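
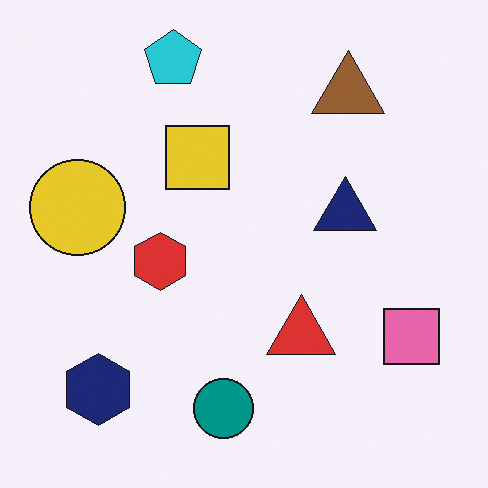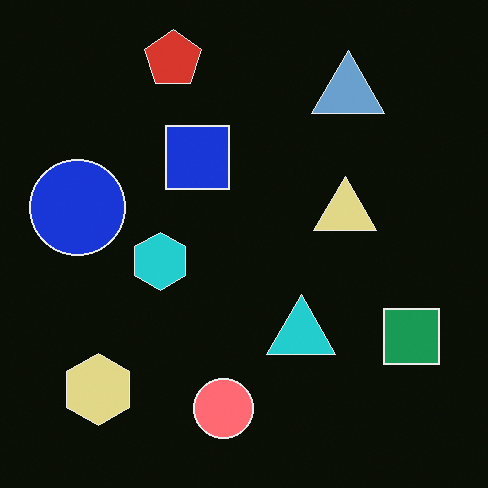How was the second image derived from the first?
The image was color-inverted (negative).

The light background has become dark and every shape's color is its complement — a photographic negative.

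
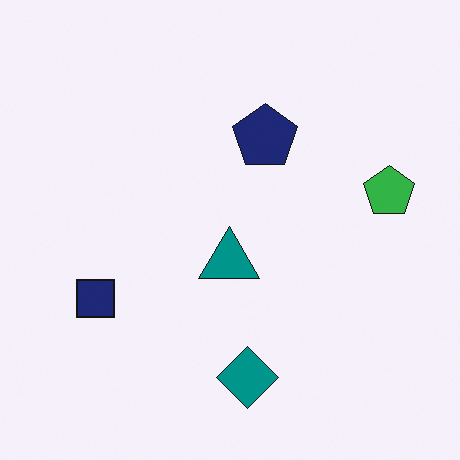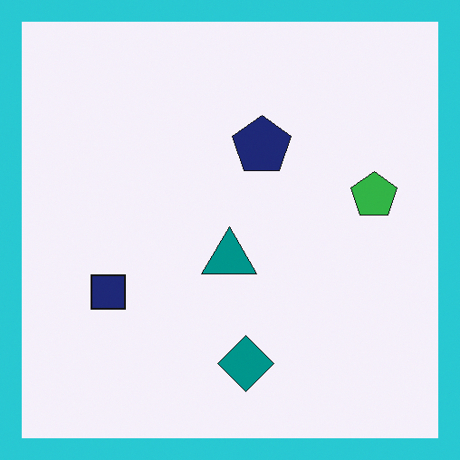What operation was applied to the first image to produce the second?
The second image is the first framed with a cyan border.

A solid cyan frame runs around the edge of the second image, with the content slightly shrunk inside it.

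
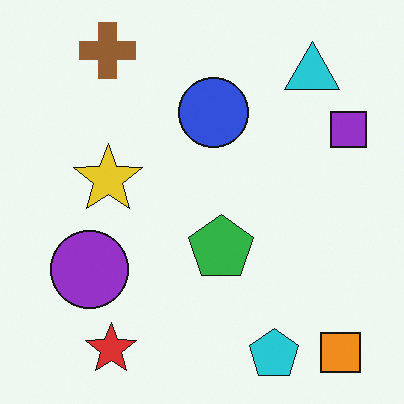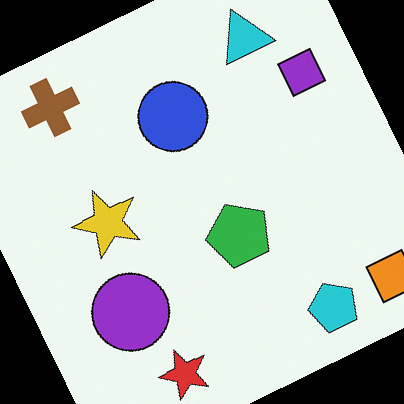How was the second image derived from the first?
It was rotated counter-clockwise by a moderate amount.

Every shape is tilted by the same angle and the image corners show triangular fill wedges — a whole-image rotation by a non-right angle.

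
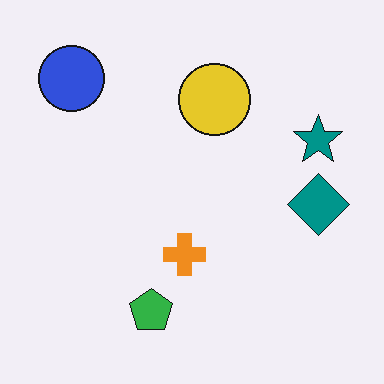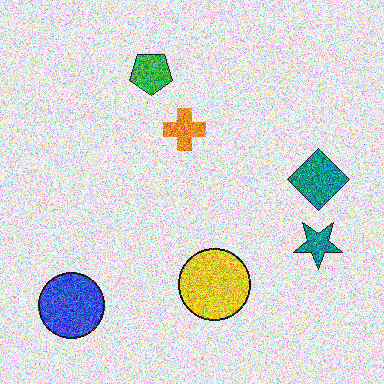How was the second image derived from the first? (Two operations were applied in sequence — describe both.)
It was degraded with strong gaussian noise, then flipped vertically (top ↔ bottom).

Random speckle covers the whole image, including the flat background. The green pentagon is in the bottom of the first image and the top of the second — shapes on opposite sides of the horizontal midline have swapped in a mirror flip.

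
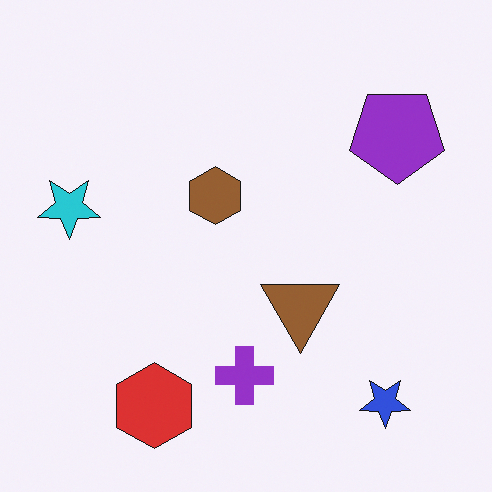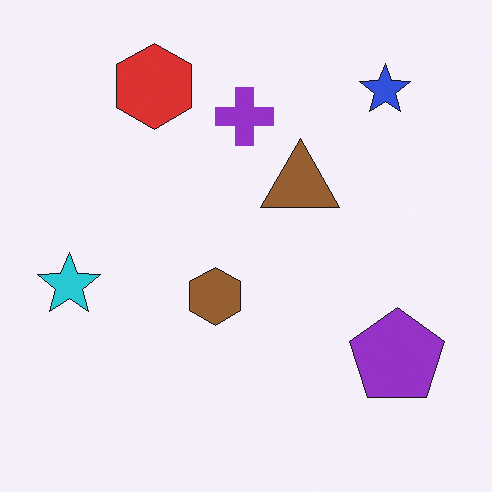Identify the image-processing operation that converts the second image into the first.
The first image is the second flipped vertically (top ↔ bottom).

The red hexagon is in the top-left of the second image and the bottom-left of the first — shapes on opposite sides of the horizontal midline have swapped in a mirror flip.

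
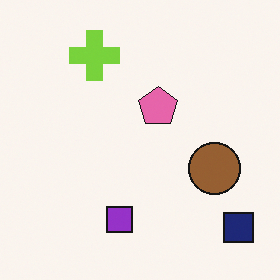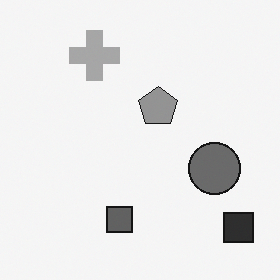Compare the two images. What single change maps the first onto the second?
Converted to grayscale.

All color is removed — every shape is now a shade of grey.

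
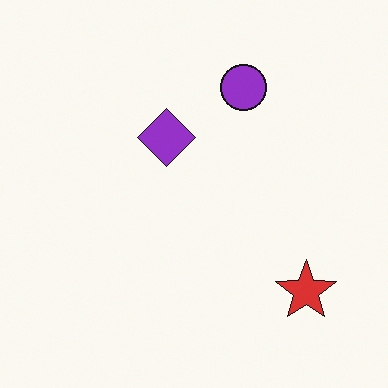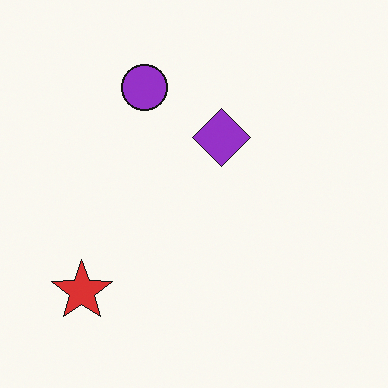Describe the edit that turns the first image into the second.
The second image is the first flipped horizontally (left ↔ right).

The red star is in the bottom-right of the first image and the bottom-left of the second — shapes on opposite sides of the vertical midline have swapped in a mirror flip.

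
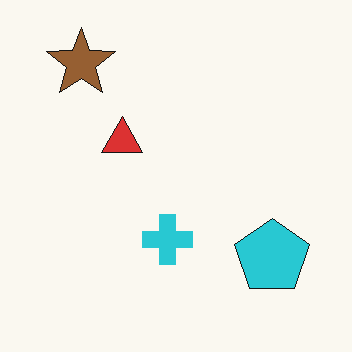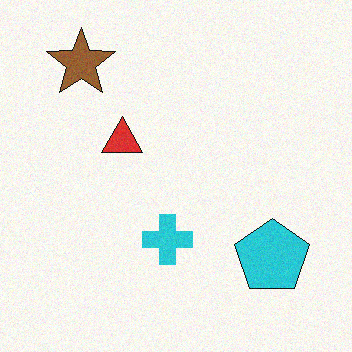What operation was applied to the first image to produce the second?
This is the original image degraded with subtle gaussian noise.

Random speckle covers the whole image, including the flat background.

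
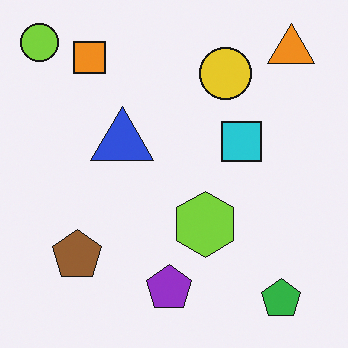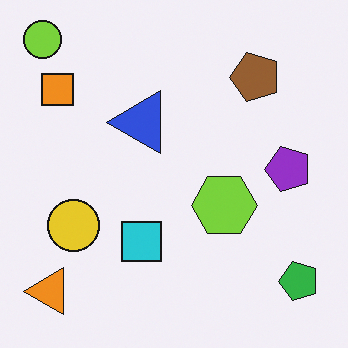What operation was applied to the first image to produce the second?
It was transposed (reflected across the top-left ↔ bottom-right diagonal).

Shapes have swapped their row and column positions — what was in the top-right is now in the bottom-left — a diagonal reflection.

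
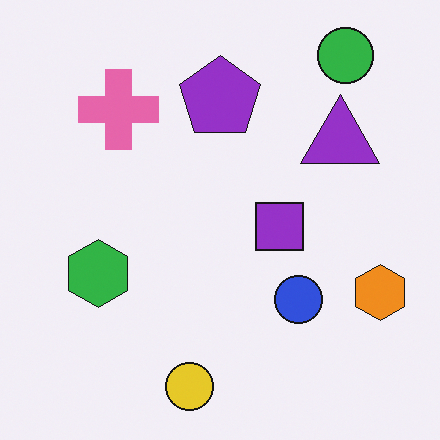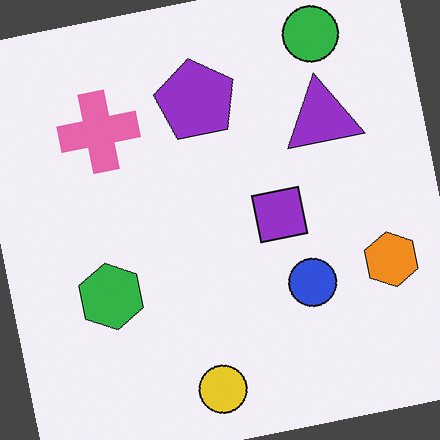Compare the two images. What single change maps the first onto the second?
The image was rotated counter-clockwise by a slight angle.

Every shape is tilted by the same angle and the image corners show triangular fill wedges — a whole-image rotation by a non-right angle.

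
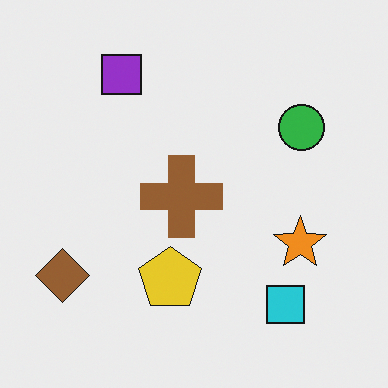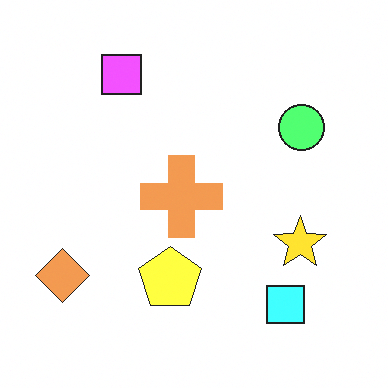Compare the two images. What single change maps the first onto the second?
The image was substantially brightened.

Every pixel — background and shapes alike — is uniformly brightened.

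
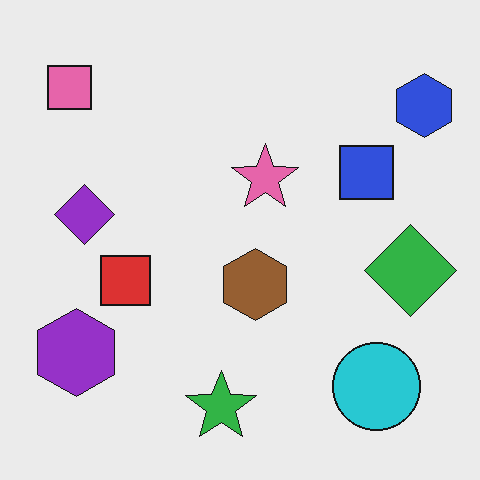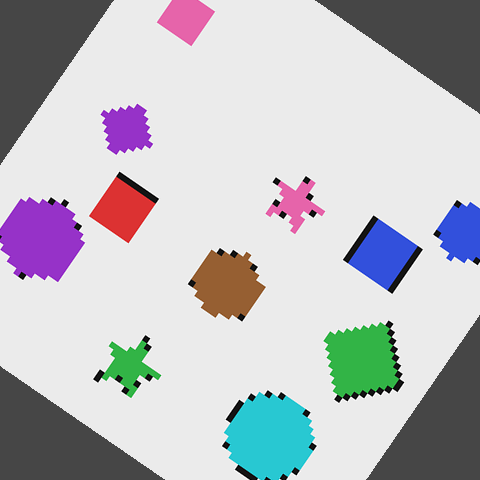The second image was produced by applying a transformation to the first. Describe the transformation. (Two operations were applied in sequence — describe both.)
Pixelated into visible square blocks, then rotated clockwise by a large amount — several tens of degrees.

Shapes are reduced to large square blocks; fine edges and outlines are lost — a downscale-then-upscale (mosaic) effect. Every shape is tilted by the same angle and the image corners show triangular fill wedges — a whole-image rotation by a non-right angle.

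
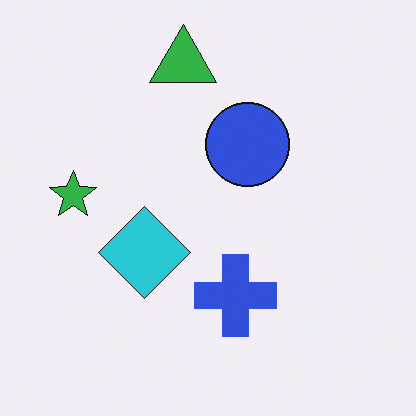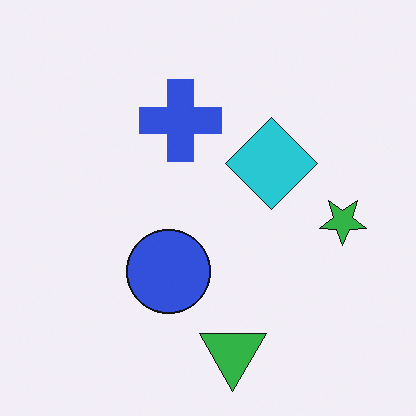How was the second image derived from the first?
The transformation is: rotated 180°.

The green triangle sits in the top of the first image and the bottom of the second — consistent with a whole-image 180° rotation.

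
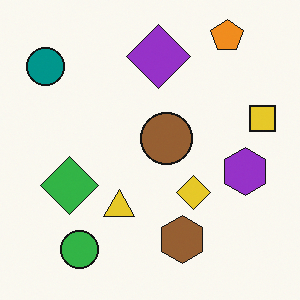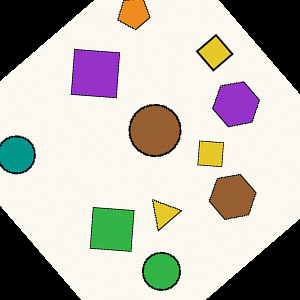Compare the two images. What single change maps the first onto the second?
This is the original image rotated counter-clockwise by a large amount — several tens of degrees.

Every shape is tilted by the same angle and the image corners show triangular fill wedges — a whole-image rotation by a non-right angle.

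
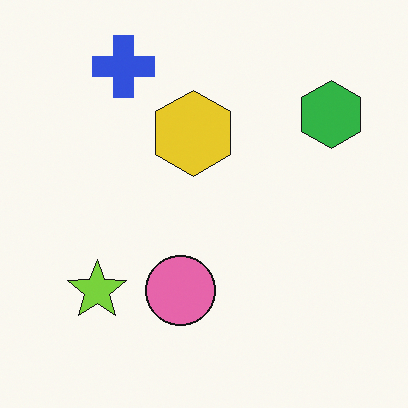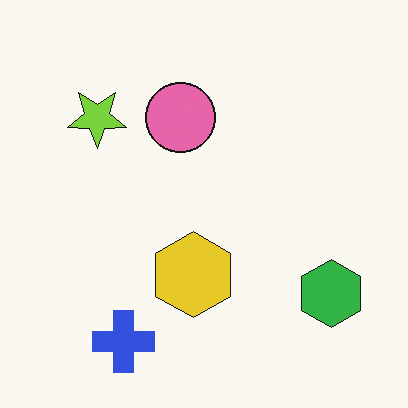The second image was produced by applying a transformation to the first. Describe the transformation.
Flipped vertically (top ↔ bottom).

The blue cross is in the top-left of the first image and the bottom-left of the second — shapes on opposite sides of the horizontal midline have swapped in a mirror flip.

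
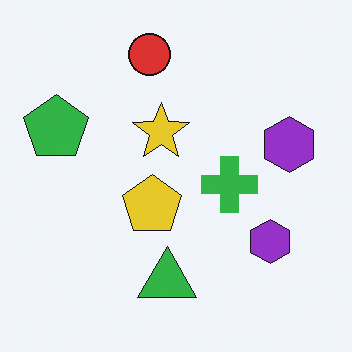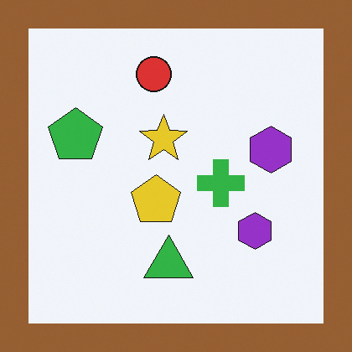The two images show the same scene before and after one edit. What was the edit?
The second image is the first framed with a brown border.

A solid brown frame runs around the edge of the second image, with the content slightly shrunk inside it.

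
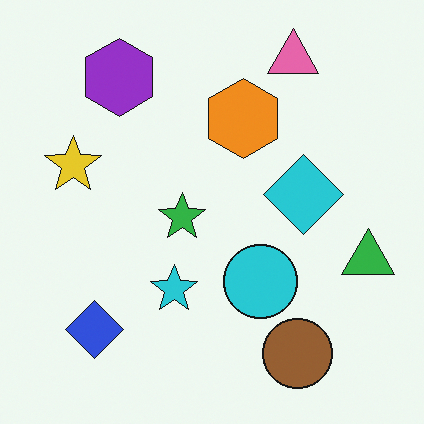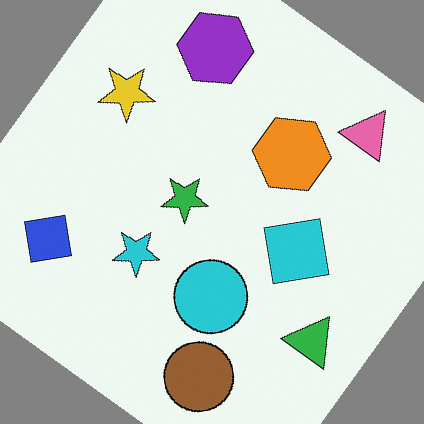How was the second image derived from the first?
The transformation is: rotated clockwise by a large amount — several tens of degrees.

Every shape is tilted by the same angle and the image corners show triangular fill wedges — a whole-image rotation by a non-right angle.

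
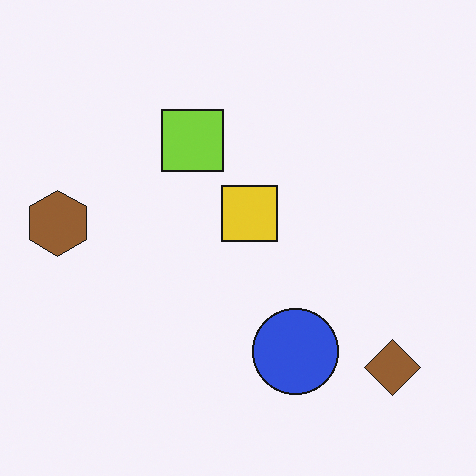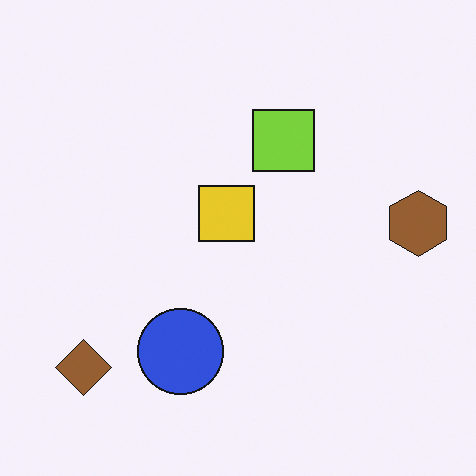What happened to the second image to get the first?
Flipped horizontally (left ↔ right).

The brown hexagon is in the right of the second image and the left of the first — shapes on opposite sides of the vertical midline have swapped in a mirror flip.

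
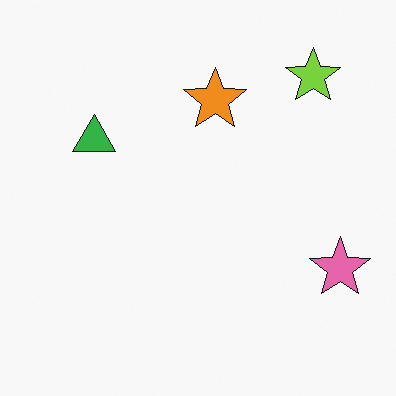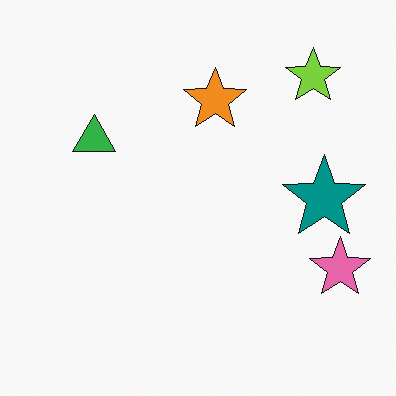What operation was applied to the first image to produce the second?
It was overlaid with an additional teal star.

A teal star appears in the second image that is absent from the first.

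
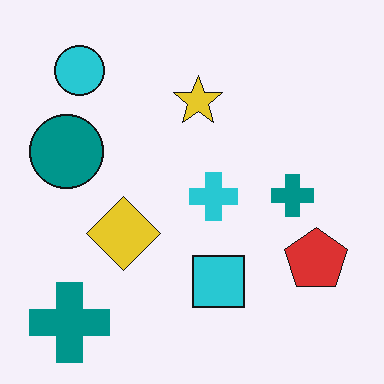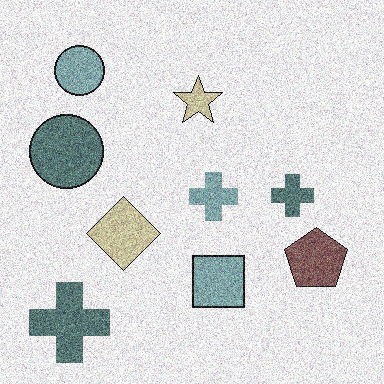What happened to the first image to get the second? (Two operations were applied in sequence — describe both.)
It was degraded with heavy additive noise, then made much more muted (saturation change).

Random speckle covers the whole image, including the flat background. All colors are more muted and greyish — a global saturation change.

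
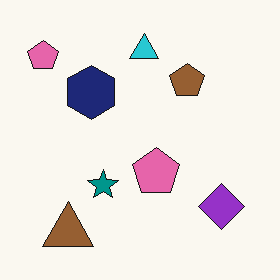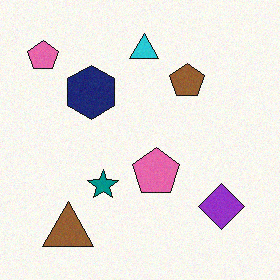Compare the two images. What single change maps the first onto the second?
The second image is the first degraded with subtle gaussian noise.

Random speckle covers the whole image, including the flat background.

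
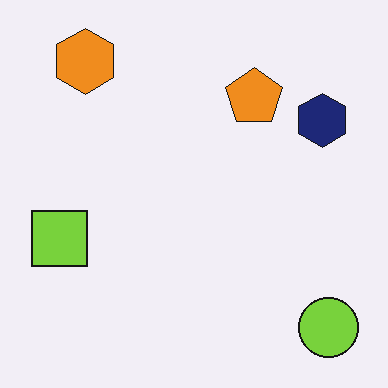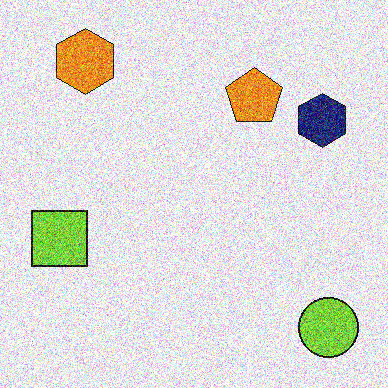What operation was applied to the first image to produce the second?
The image was degraded with heavy additive noise.

Random speckle covers the whole image, including the flat background.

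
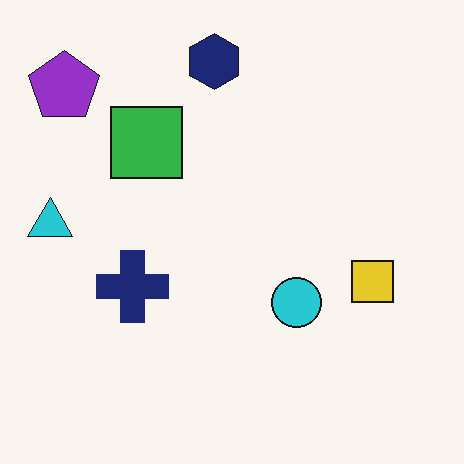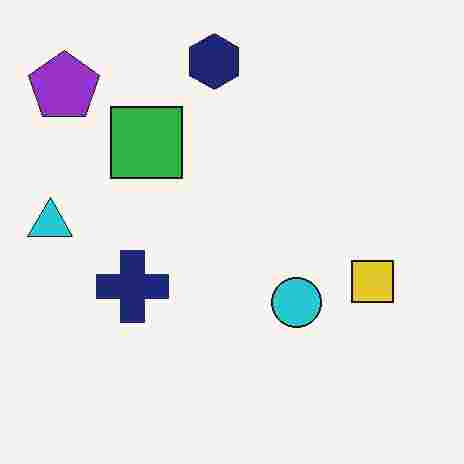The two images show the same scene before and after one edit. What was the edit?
Heavily JPEG-compressed with obvious blocking artifacts.

Blocky 8×8 compression artifacts appear around shape edges and the flat background shows ringing — characteristic JPEG degradation.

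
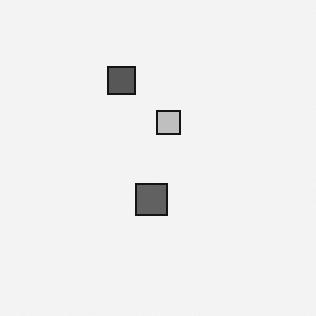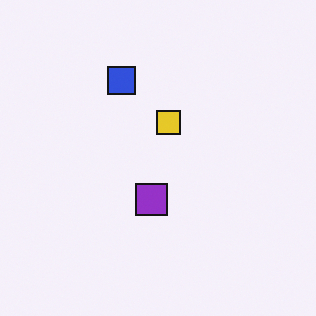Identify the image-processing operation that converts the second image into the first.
It was converted to grayscale.

All color is removed — every shape is now a shade of grey.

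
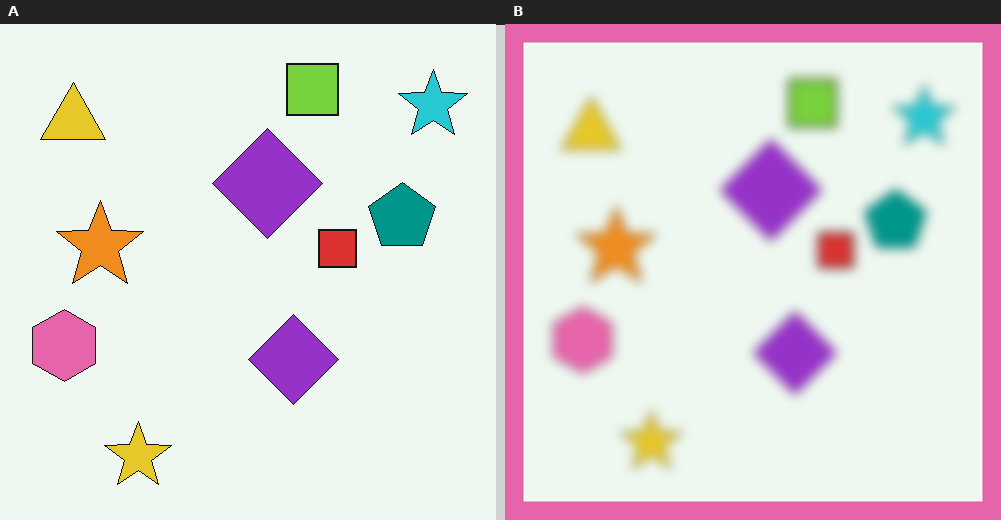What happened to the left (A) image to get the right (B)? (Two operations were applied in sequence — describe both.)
The image was heavily blurred, then framed with a pink border.

Shape edges and outlines are uniformly softened across the whole image. A solid pink frame runs around the edge of the right (B) image, with the content slightly shrunk inside it.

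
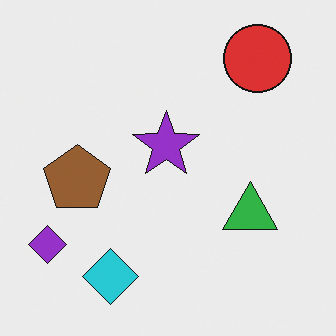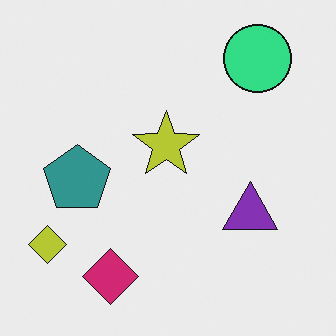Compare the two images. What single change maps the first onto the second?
The second image is the first hue-shifted by a moderate amount.

Every shape's color has rotated by the same amount around the hue wheel — a uniform hue shift.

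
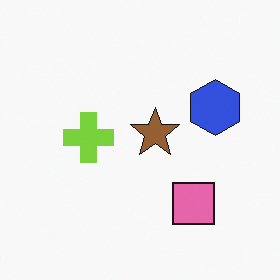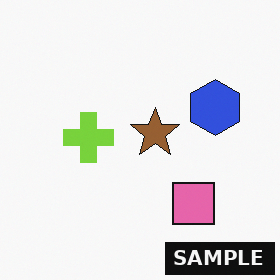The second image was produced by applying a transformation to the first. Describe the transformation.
The image was watermarked with the text "SAMPLE" in the lower-right corner.

A dark label reading "SAMPLE" appears in the lower-right corner.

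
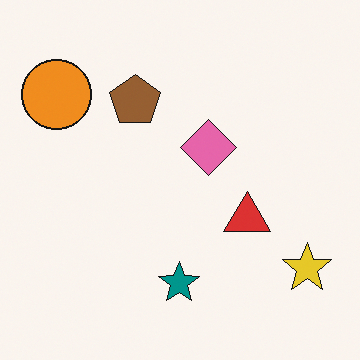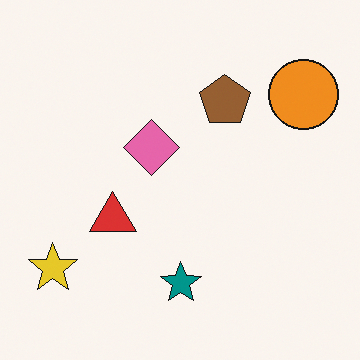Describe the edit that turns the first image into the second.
Flipped horizontally (left ↔ right).

The yellow star is in the bottom-right of the first image and the bottom-left of the second — shapes on opposite sides of the vertical midline have swapped in a mirror flip.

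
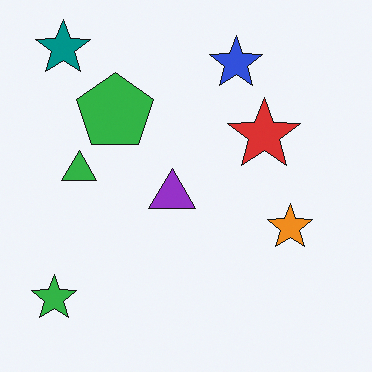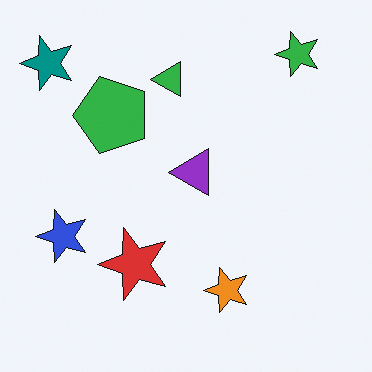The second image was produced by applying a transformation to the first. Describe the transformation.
It was transposed (reflected across the top-left ↔ bottom-right diagonal).

Shapes have swapped their row and column positions — what was in the top-right is now in the bottom-left — a diagonal reflection.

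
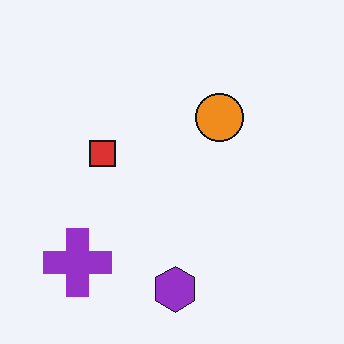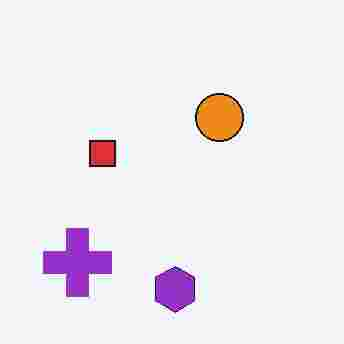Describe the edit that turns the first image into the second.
This is the original image heavily JPEG-compressed with obvious blocking artifacts.

Blocky 8×8 compression artifacts appear around shape edges and the flat background shows ringing — characteristic JPEG degradation.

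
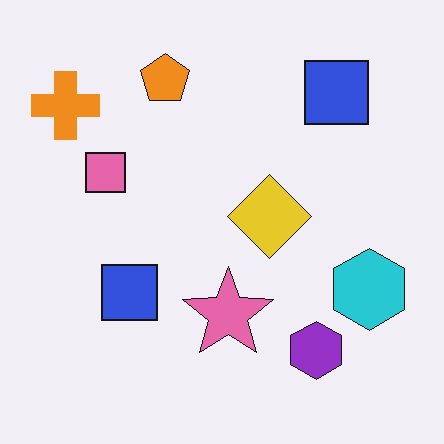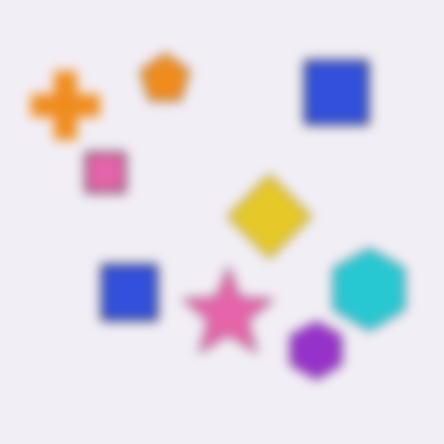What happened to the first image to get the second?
Heavily blurred.

Shape edges and outlines are uniformly softened across the whole image.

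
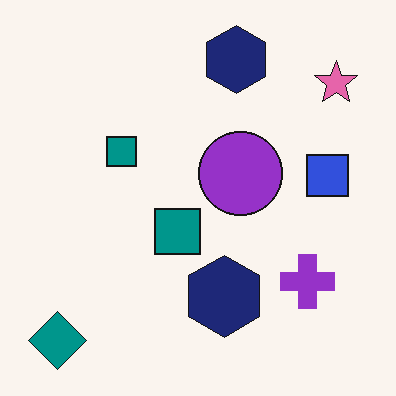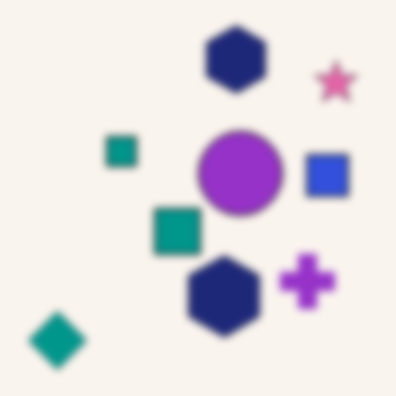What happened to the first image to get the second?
It was noticeably gaussian-blurred.

Shape edges and outlines are uniformly softened across the whole image.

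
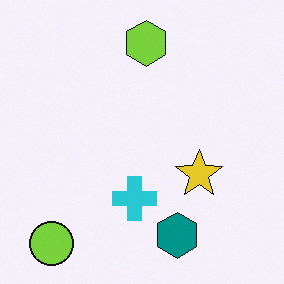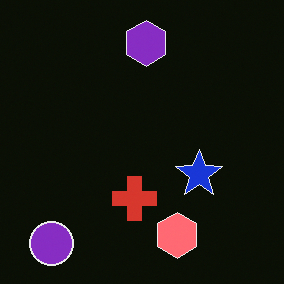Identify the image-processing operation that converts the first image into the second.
Color-inverted (negative).

The light background has become dark and every shape's color is its complement — a photographic negative.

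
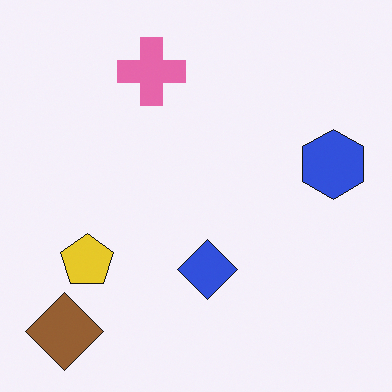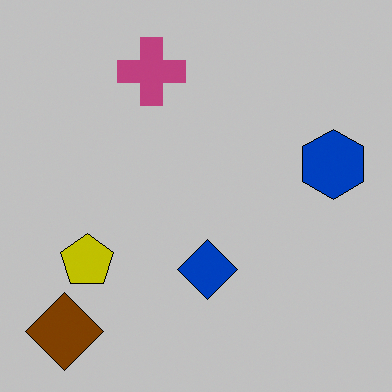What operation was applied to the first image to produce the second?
The transformation is: heavily posterized to just a handful of flat colors.

Each flat color has snapped to a coarser quantized level — most visibly, the near-white background has dropped to a flat grey.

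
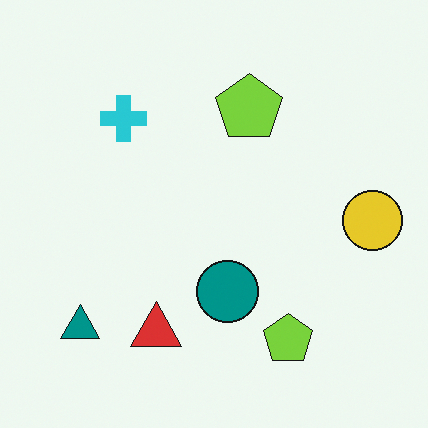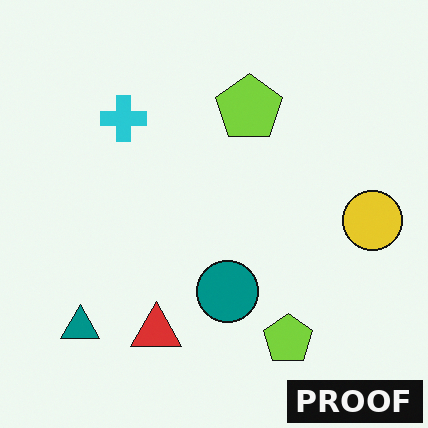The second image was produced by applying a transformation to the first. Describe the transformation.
Watermarked with the text "PROOF" in the lower-right corner.

A dark label reading "PROOF" appears in the lower-right corner.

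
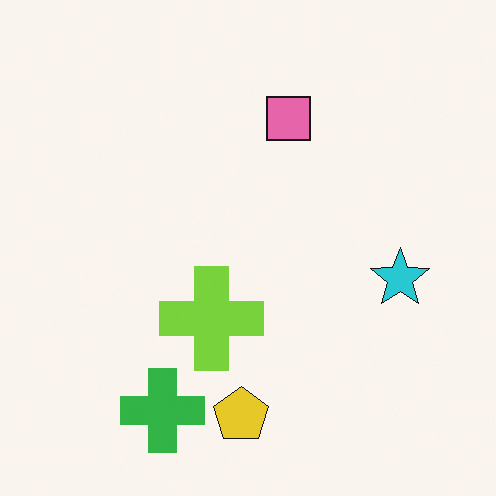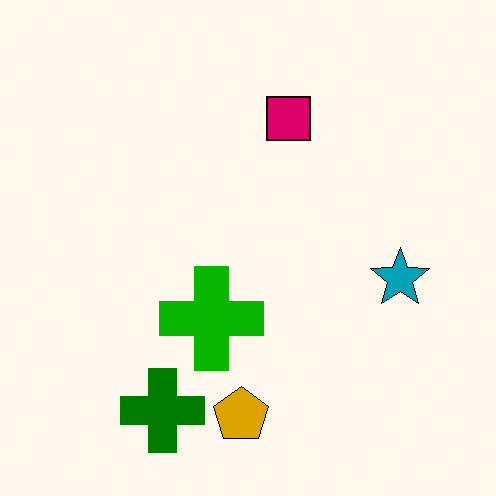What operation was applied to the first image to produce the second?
The image was boosted in contrast.

Tones are pushed away from mid-grey across the whole image — a global contrast change.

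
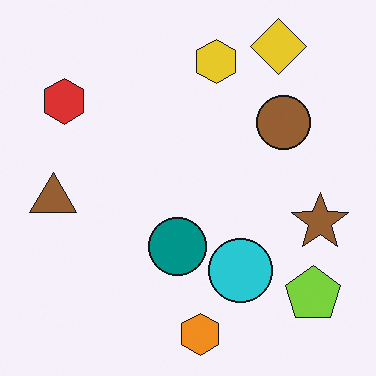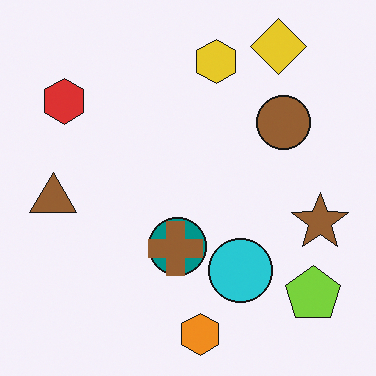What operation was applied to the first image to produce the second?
The second image is the first overlaid with an additional brown cross.

A brown cross appears in the second image that is absent from the first.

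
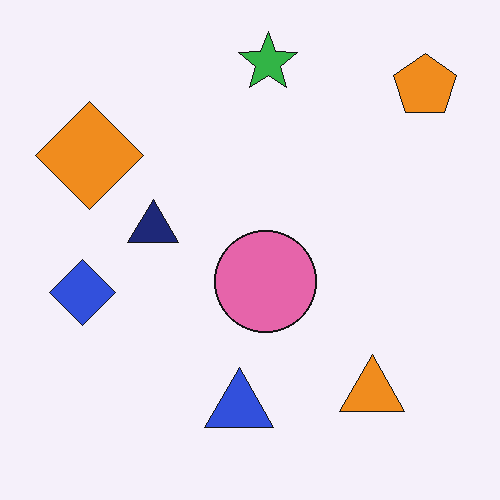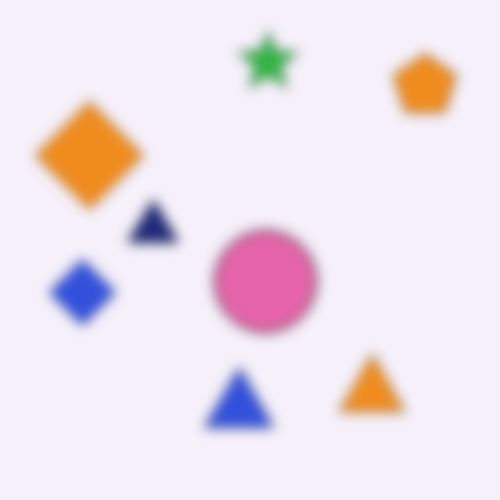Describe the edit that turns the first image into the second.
This is the original image heavily blurred.

Shape edges and outlines are uniformly softened across the whole image.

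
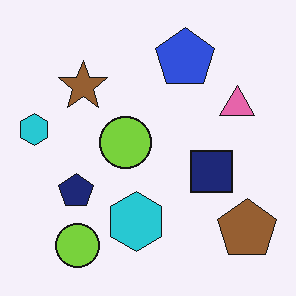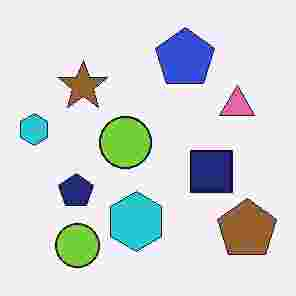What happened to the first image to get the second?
The second image is the first heavily JPEG-compressed with obvious blocking artifacts.

Blocky 8×8 compression artifacts appear around shape edges and the flat background shows ringing — characteristic JPEG degradation.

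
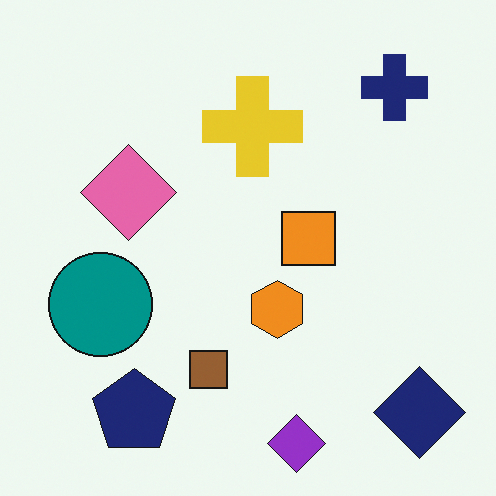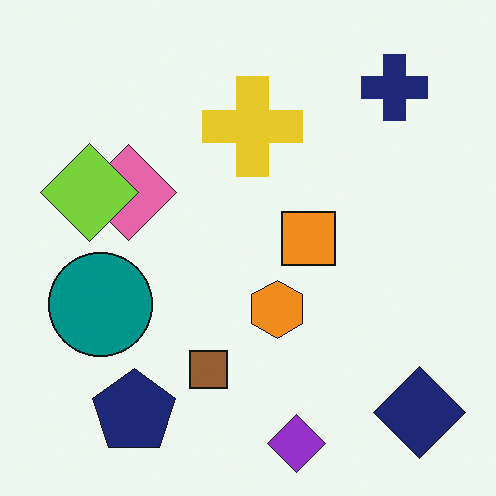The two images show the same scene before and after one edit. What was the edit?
It was overlaid with an additional lime diamond.

A lime diamond appears in the second image that is absent from the first.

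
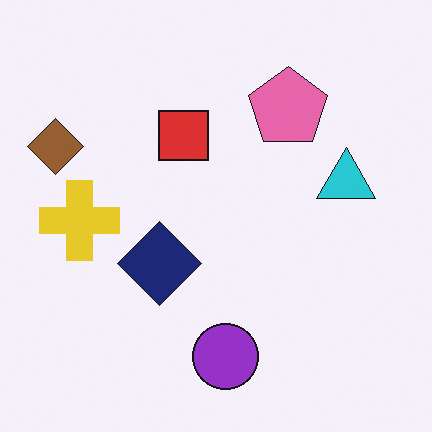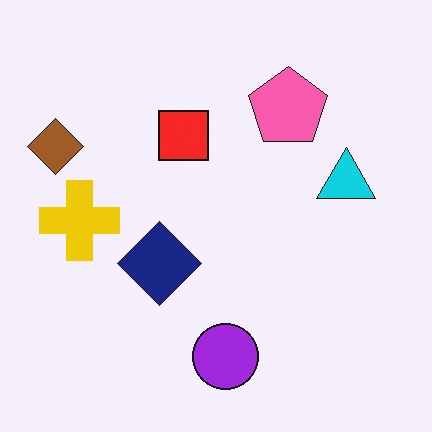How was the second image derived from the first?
The second image is the first slightly oversaturated.

All colors are more vivid — a global saturation change.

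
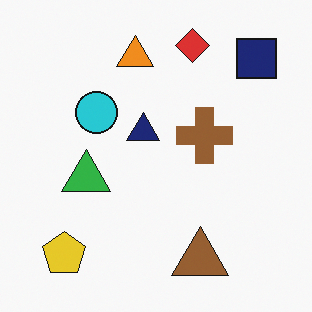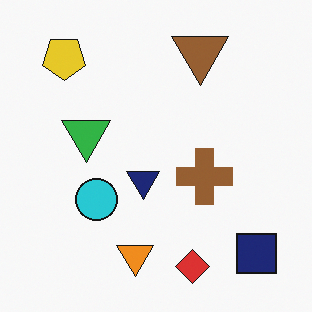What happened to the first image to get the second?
The transformation is: flipped vertically (top ↔ bottom).

The red diamond is in the top of the first image and the bottom of the second — shapes on opposite sides of the horizontal midline have swapped in a mirror flip.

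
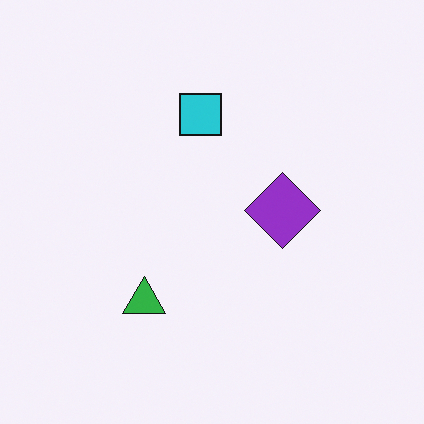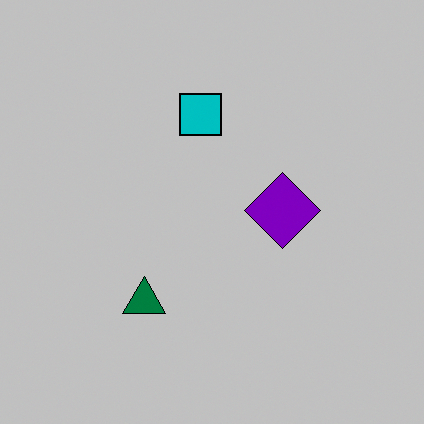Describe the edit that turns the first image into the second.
The image was heavily posterized to just a handful of flat colors.

Each flat color has snapped to a coarser quantized level — most visibly, the near-white background has dropped to a flat grey.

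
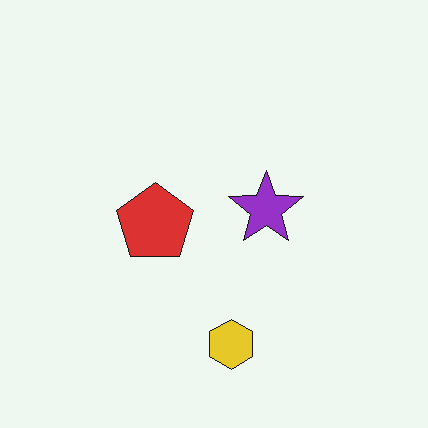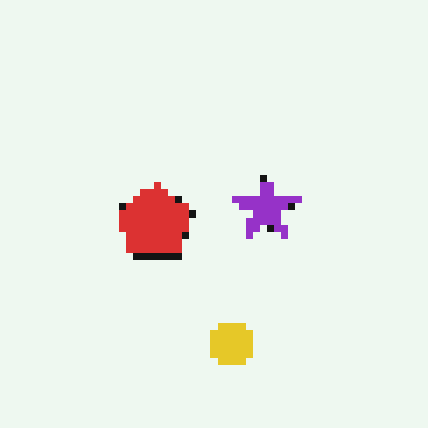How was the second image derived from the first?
This is the original image moderately pixelated.

Shapes are reduced to large square blocks; fine edges and outlines are lost — a downscale-then-upscale (mosaic) effect.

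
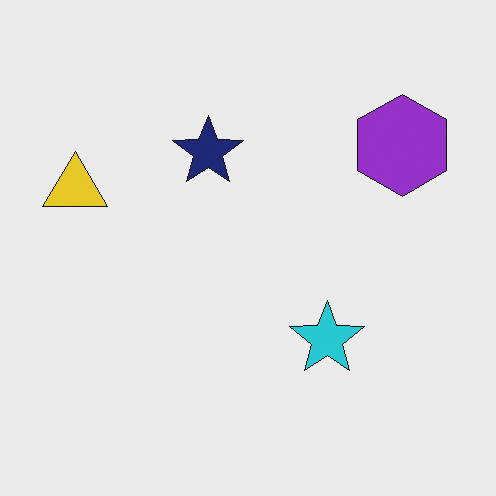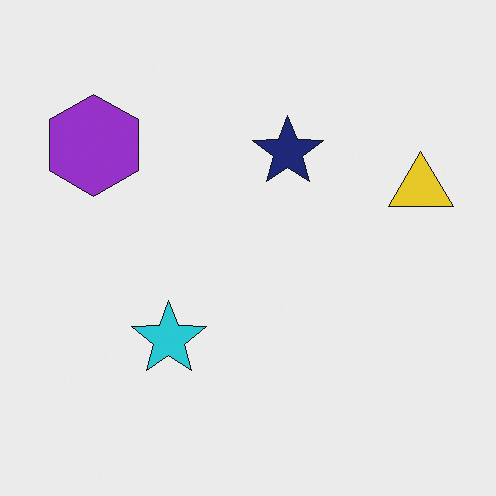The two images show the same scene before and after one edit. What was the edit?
The second image is the first flipped horizontally (left ↔ right).

The yellow triangle is in the left of the first image and the right of the second — shapes on opposite sides of the vertical midline have swapped in a mirror flip.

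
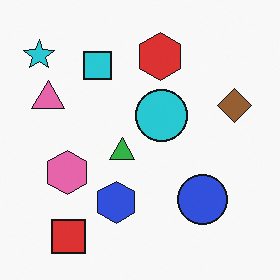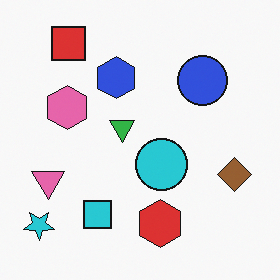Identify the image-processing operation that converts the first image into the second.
It was flipped vertically (top ↔ bottom).

The red square is in the bottom-left of the first image and the top-left of the second — shapes on opposite sides of the horizontal midline have swapped in a mirror flip.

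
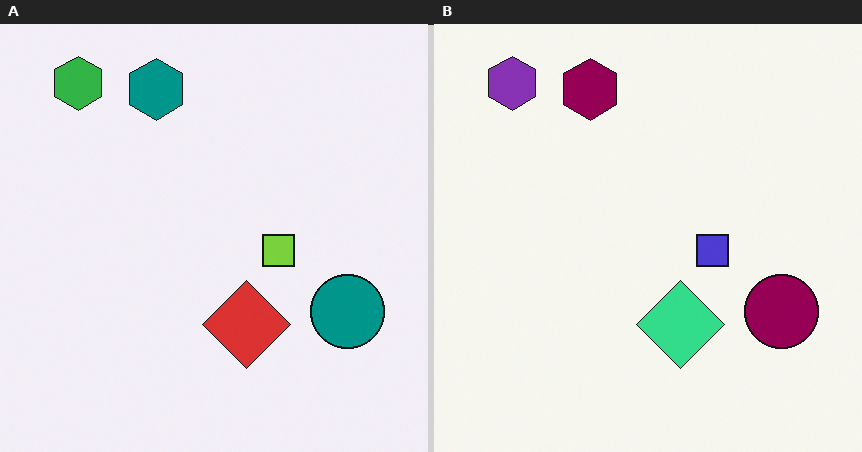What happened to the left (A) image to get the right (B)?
The image was hue-shifted by a moderate amount.

Every shape's color has rotated by the same amount around the hue wheel — a uniform hue shift.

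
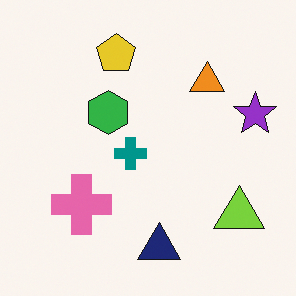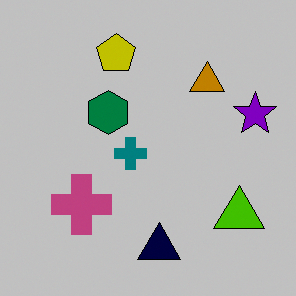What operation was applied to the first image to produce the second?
The image was heavily posterized to just a handful of flat colors.

Each flat color has snapped to a coarser quantized level — most visibly, the near-white background has dropped to a flat grey.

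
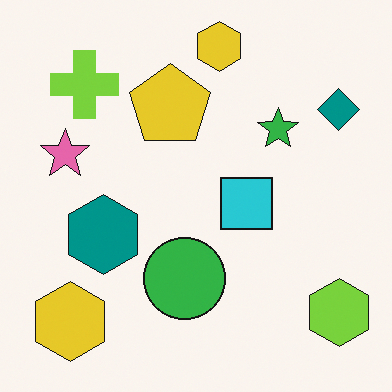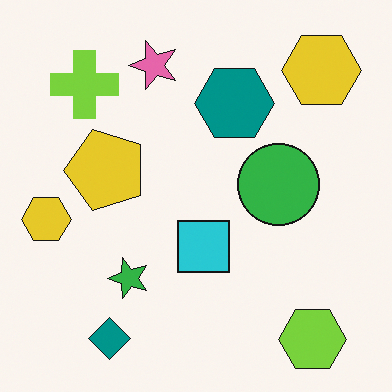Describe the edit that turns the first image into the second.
The second image is the first transposed (reflected across the top-left ↔ bottom-right diagonal).

Shapes have swapped their row and column positions — what was in the top-right is now in the bottom-left — a diagonal reflection.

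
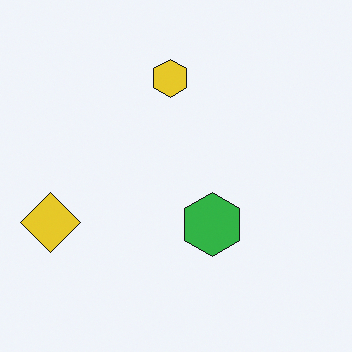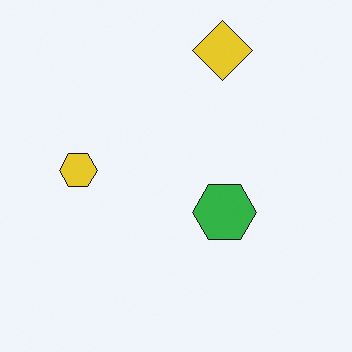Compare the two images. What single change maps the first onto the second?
Transposed (reflected across the top-left ↔ bottom-right diagonal).

Shapes have swapped their row and column positions — what was in the top-right is now in the bottom-left — a diagonal reflection.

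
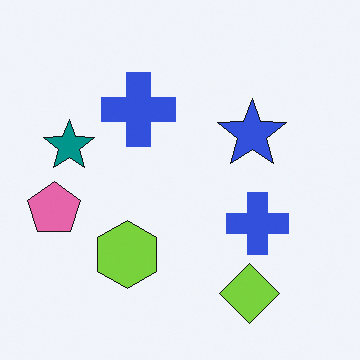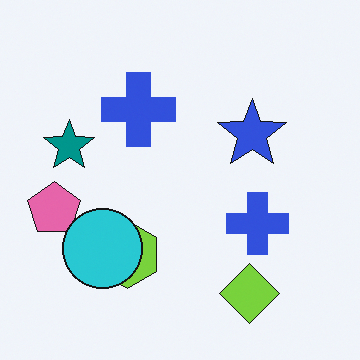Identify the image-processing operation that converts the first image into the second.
The image was overlaid with an additional cyan circle.

A cyan circle appears in the second image that is absent from the first.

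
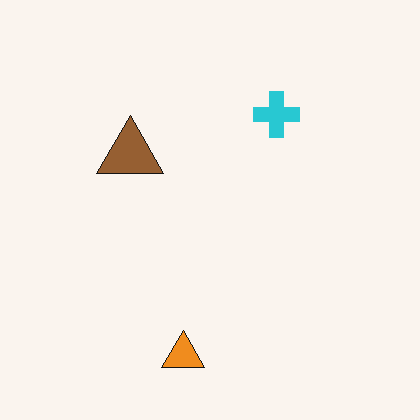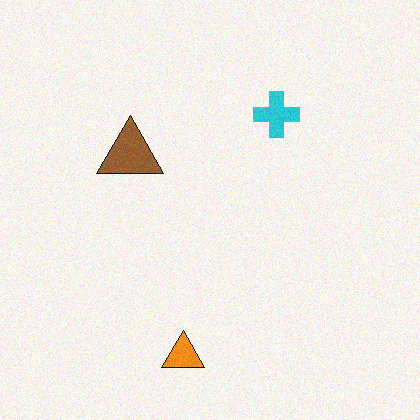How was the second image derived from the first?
Degraded with subtle gaussian noise.

Random speckle covers the whole image, including the flat background.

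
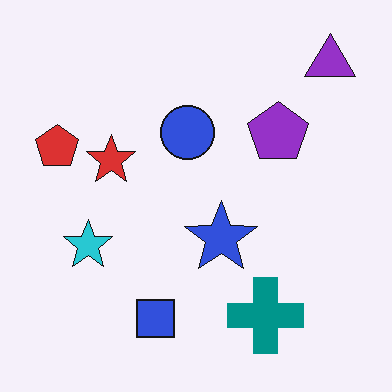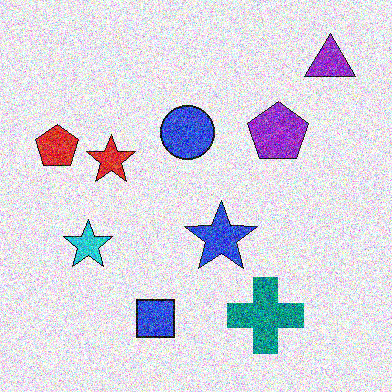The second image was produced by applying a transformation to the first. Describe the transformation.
The second image is the first degraded with heavy additive noise.

Random speckle covers the whole image, including the flat background.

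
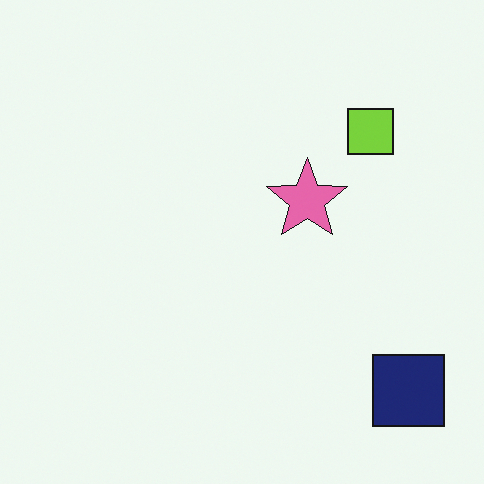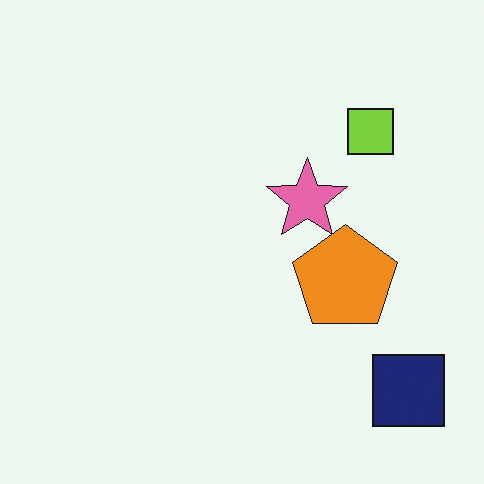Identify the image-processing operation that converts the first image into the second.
The transformation is: overlaid with an additional orange pentagon.

An orange pentagon appears in the second image that is absent from the first.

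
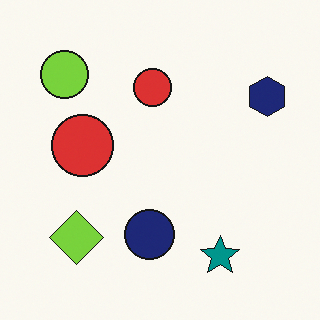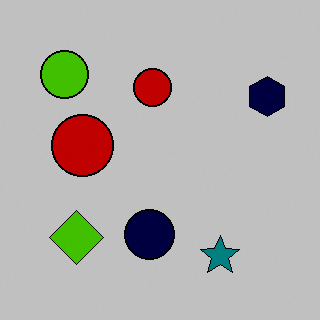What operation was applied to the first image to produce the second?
The image was aggressively posterized.

Each flat color has snapped to a coarser quantized level — most visibly, the near-white background has dropped to a flat grey.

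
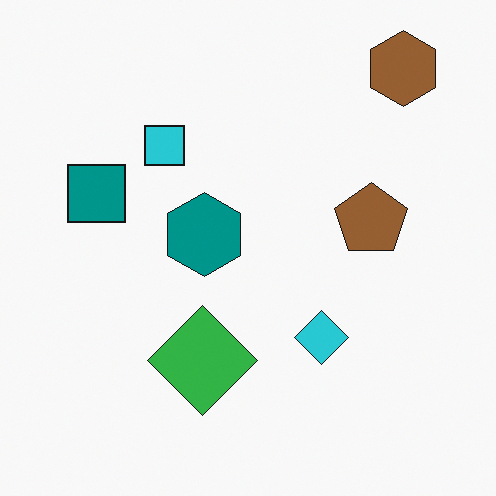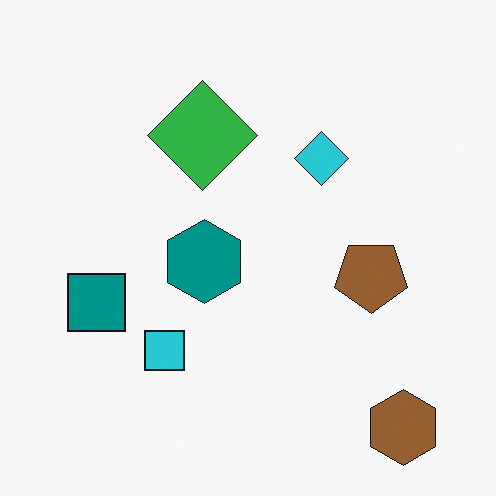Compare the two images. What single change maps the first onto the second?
It was flipped vertically (top ↔ bottom).

The brown hexagon is in the top-right of the first image and the bottom-right of the second — shapes on opposite sides of the horizontal midline have swapped in a mirror flip.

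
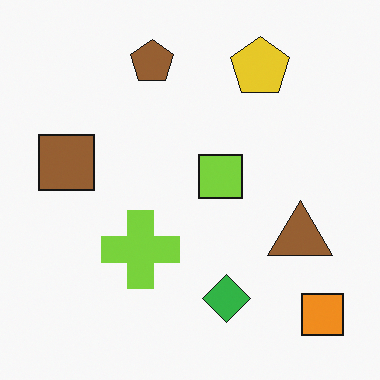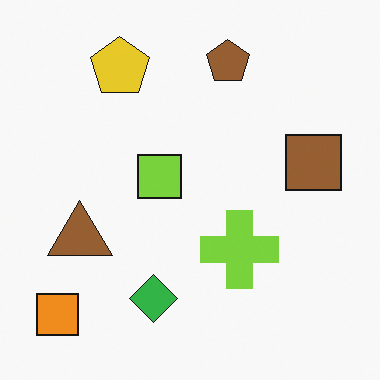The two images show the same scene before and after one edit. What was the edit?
The second image is the first flipped horizontally (left ↔ right).

The orange square is in the bottom-right of the first image and the bottom-left of the second — shapes on opposite sides of the vertical midline have swapped in a mirror flip.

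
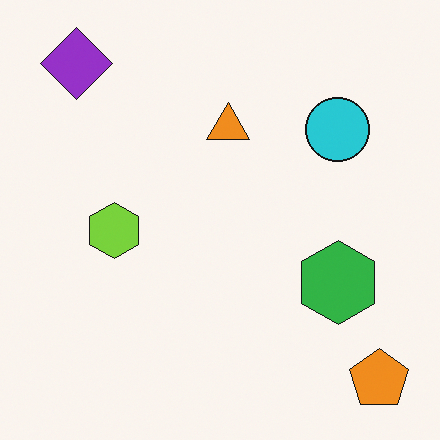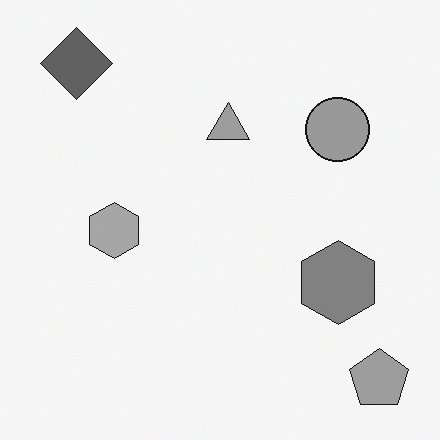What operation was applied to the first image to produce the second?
The image was converted to grayscale.

All color is removed — every shape is now a shade of grey.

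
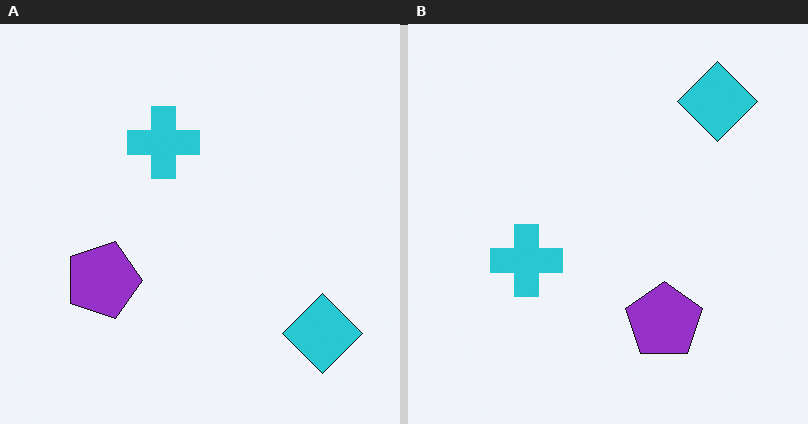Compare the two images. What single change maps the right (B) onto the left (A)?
The left (A) image is the right (B) rotated 90° clockwise.

The cyan diamond sits in the top-right of the right (B) image and the bottom-right of the left (A) — consistent with a whole-image 90° clockwise rotation.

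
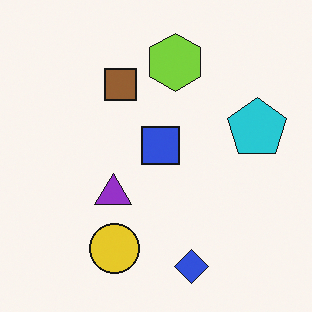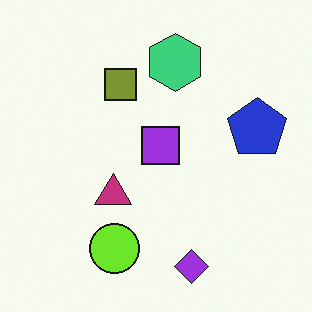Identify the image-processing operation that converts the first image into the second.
This is the original image hue-shifted by a small amount.

Every shape's color has rotated by the same amount around the hue wheel — a uniform hue shift.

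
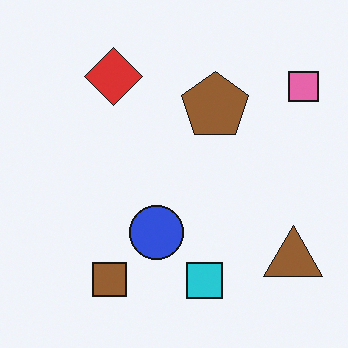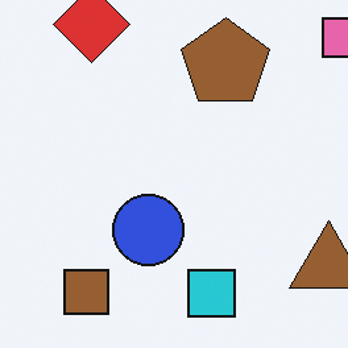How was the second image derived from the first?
The second image is the first cropped to a modestly smaller region and rescaled.

The visible shapes are larger and the field of view is narrower; shapes near the original edges may be partly or wholly outside the frame — a crop-and-rescale.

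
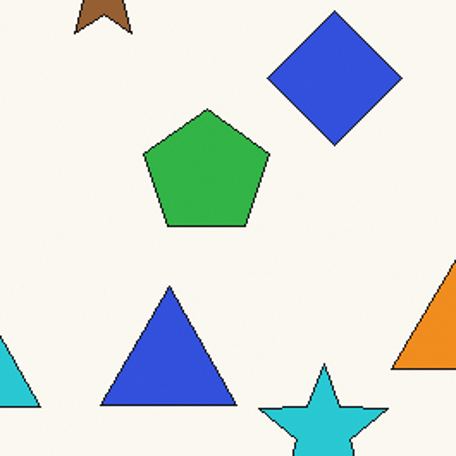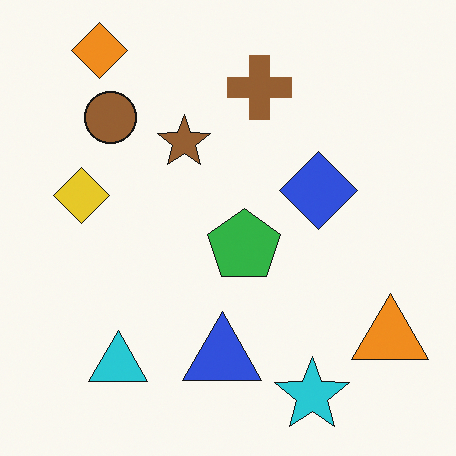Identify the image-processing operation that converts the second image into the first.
The image was cropped tightly and scaled back up.

The visible shapes are larger and the field of view is narrower; shapes near the original edges may be partly or wholly outside the frame — a crop-and-rescale.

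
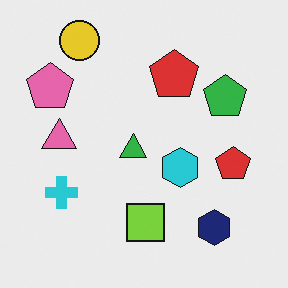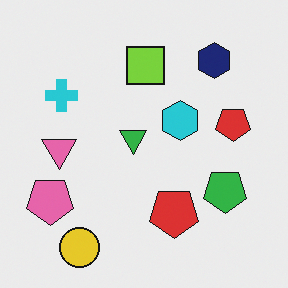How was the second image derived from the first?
The transformation is: flipped vertically (top ↔ bottom).

The yellow circle is in the top-left of the first image and the bottom-left of the second — shapes on opposite sides of the horizontal midline have swapped in a mirror flip.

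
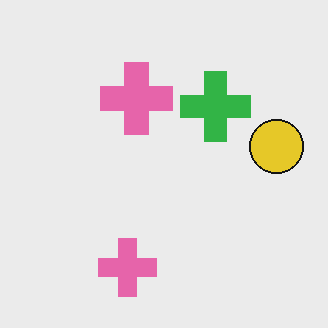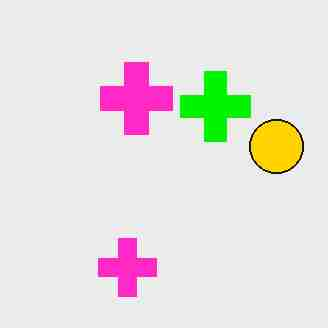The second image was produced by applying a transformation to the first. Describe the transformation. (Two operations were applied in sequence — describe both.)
Made much more vivid (saturation change), then degraded with heavy JPEG compression.

All colors are more vivid — a global saturation change. Blocky 8×8 compression artifacts appear around shape edges and the flat background shows ringing — characteristic JPEG degradation.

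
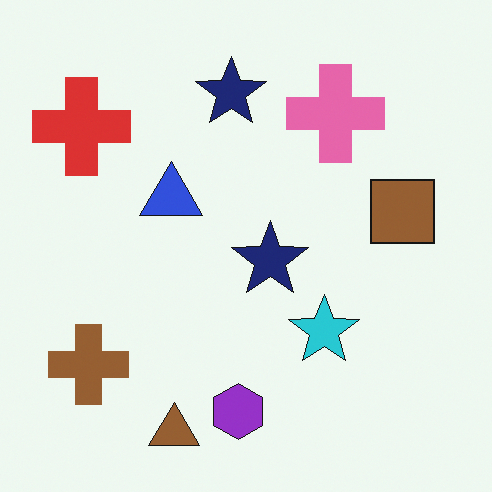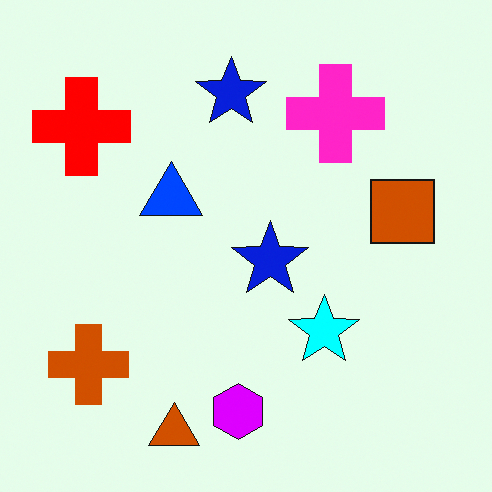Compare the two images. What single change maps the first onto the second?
This is the original image heavily oversaturated.

All colors are more vivid — a global saturation change.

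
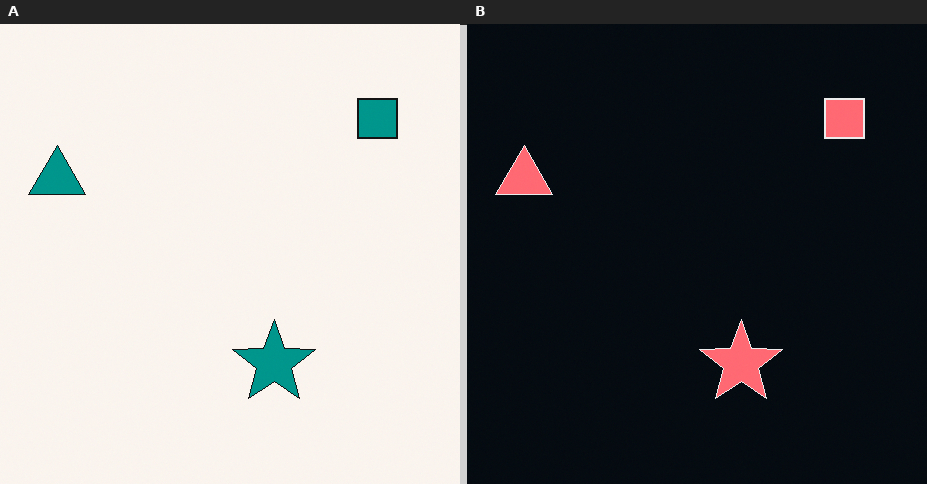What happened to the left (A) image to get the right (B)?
The transformation is: color-inverted (negative).

The light background has become dark and every shape's color is its complement — a photographic negative.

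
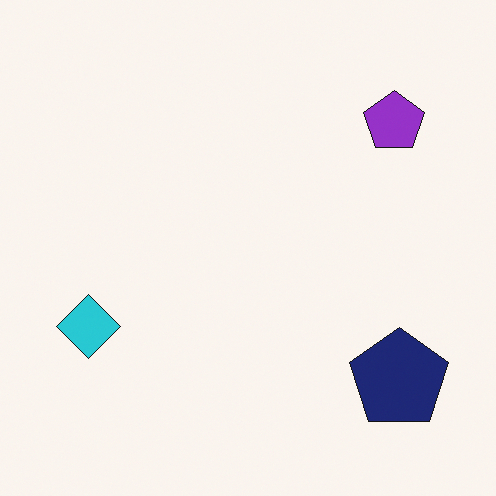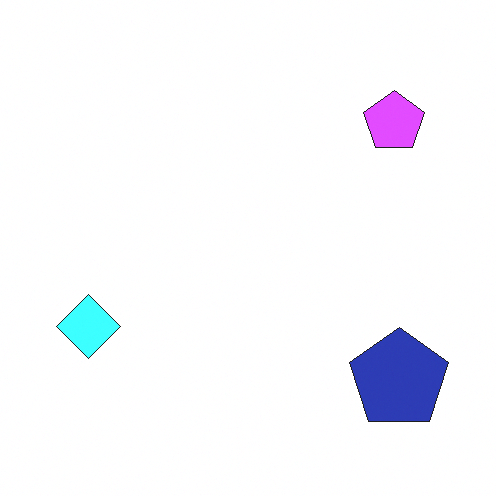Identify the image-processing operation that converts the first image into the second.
The second image is the first substantially brightened.

Every pixel — background and shapes alike — is uniformly brightened.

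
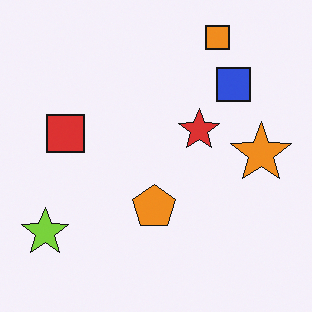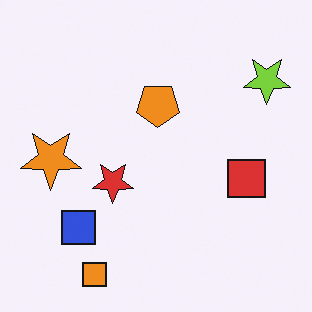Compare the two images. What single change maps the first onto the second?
The second image is the first rotated 180°.

The lime star sits in the bottom-left of the first image and the top-right of the second — consistent with a whole-image 180° rotation.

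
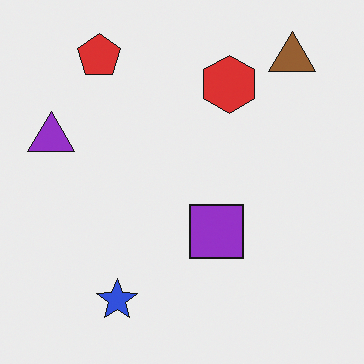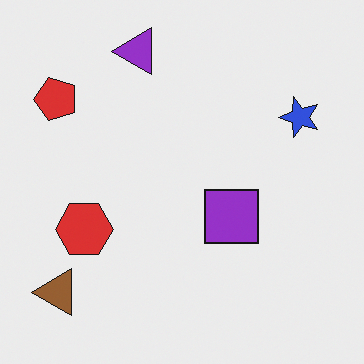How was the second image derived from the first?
This is the original image transposed (reflected across the top-left ↔ bottom-right diagonal).

Shapes have swapped their row and column positions — what was in the top-right is now in the bottom-left — a diagonal reflection.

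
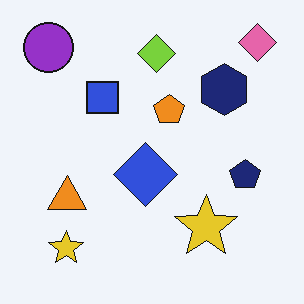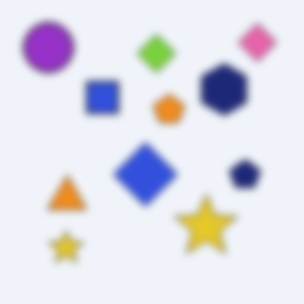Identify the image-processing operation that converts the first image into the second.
The second image is the first moderately blurred.

Shape edges and outlines are uniformly softened across the whole image.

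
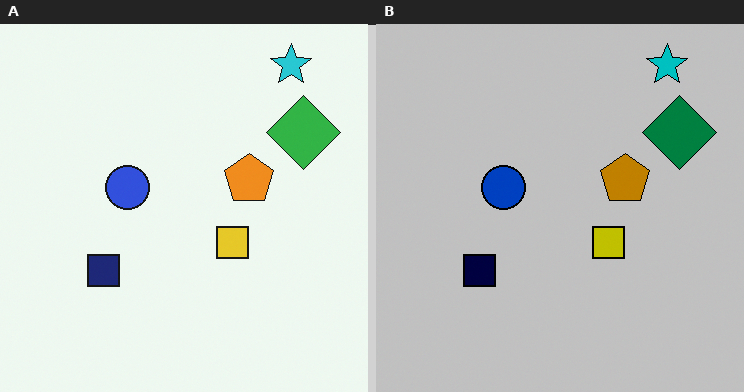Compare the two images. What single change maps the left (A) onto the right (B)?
The image was aggressively posterized.

Each flat color has snapped to a coarser quantized level — most visibly, the near-white background has dropped to a flat grey.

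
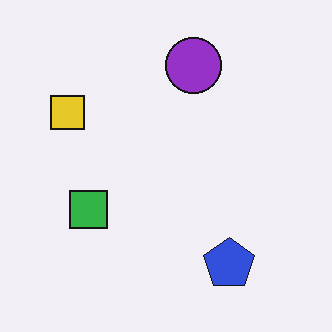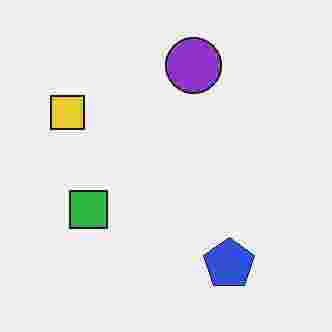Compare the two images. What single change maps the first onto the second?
Degraded with heavy JPEG compression.

Blocky 8×8 compression artifacts appear around shape edges and the flat background shows ringing — characteristic JPEG degradation.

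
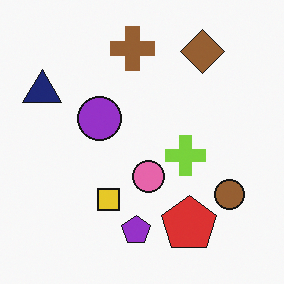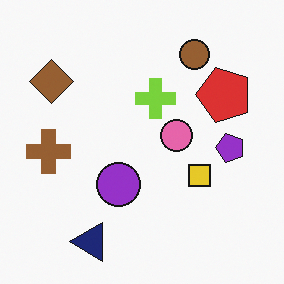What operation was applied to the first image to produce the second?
The second image is the first rotated 90° counter-clockwise.

The navy triangle sits in the top-left of the first image and the bottom-left of the second — consistent with a whole-image 90° counter-clockwise rotation.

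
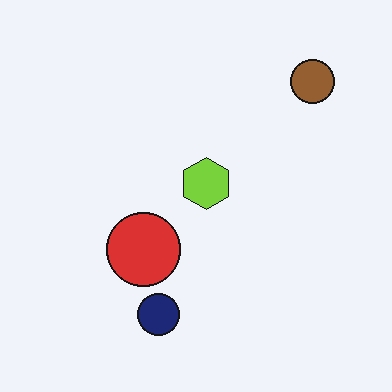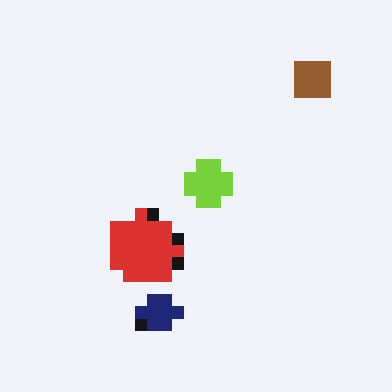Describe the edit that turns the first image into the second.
The transformation is: coarsely pixelated.

Shapes are reduced to large square blocks; fine edges and outlines are lost — a downscale-then-upscale (mosaic) effect.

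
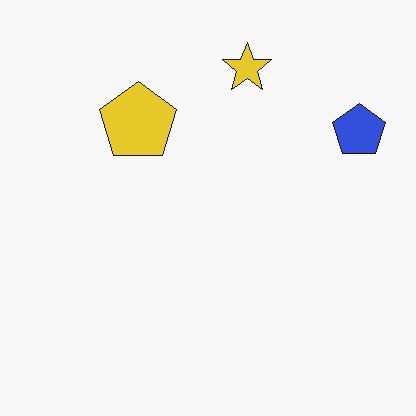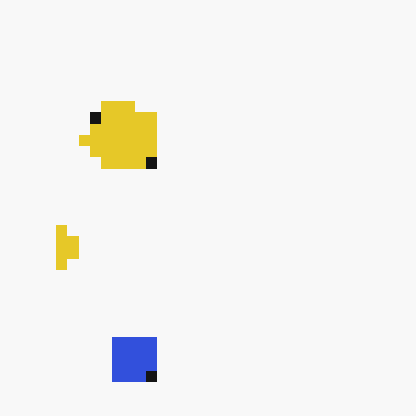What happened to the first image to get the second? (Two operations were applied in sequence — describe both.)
Transposed (reflected across the top-left ↔ bottom-right diagonal), then coarsely pixelated.

Shapes have swapped their row and column positions — what was in the top-right is now in the bottom-left — a diagonal reflection. Shapes are reduced to large square blocks; fine edges and outlines are lost — a downscale-then-upscale (mosaic) effect.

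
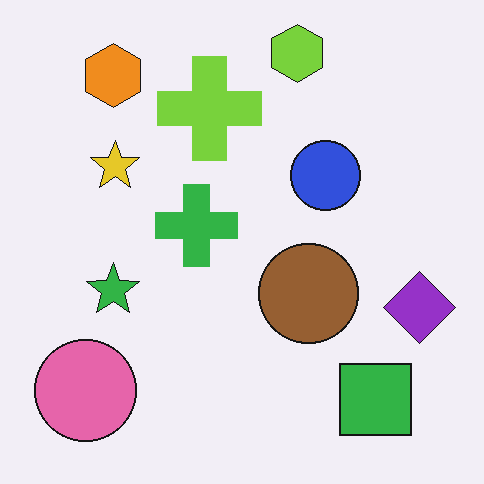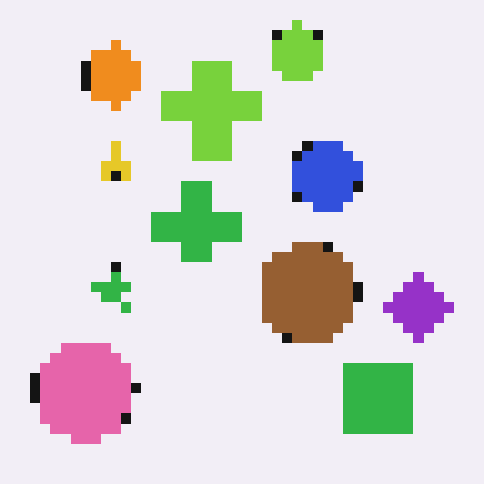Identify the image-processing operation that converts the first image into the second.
Heavily pixelated into large blocks.

Shapes are reduced to large square blocks; fine edges and outlines are lost — a downscale-then-upscale (mosaic) effect.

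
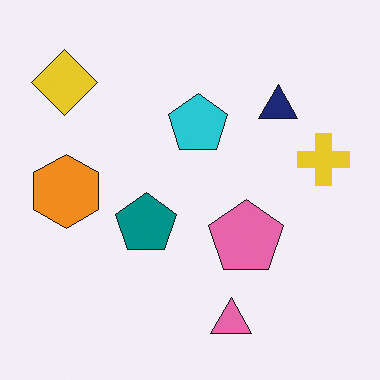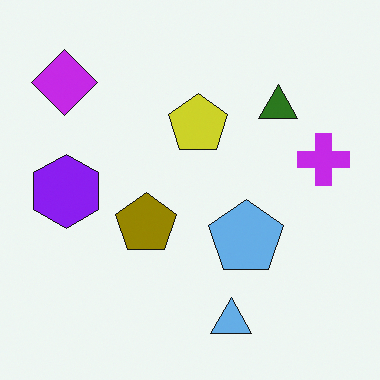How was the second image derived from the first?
The image was hue-shifted by a large amount.

Every shape's color has rotated by the same amount around the hue wheel — a uniform hue shift.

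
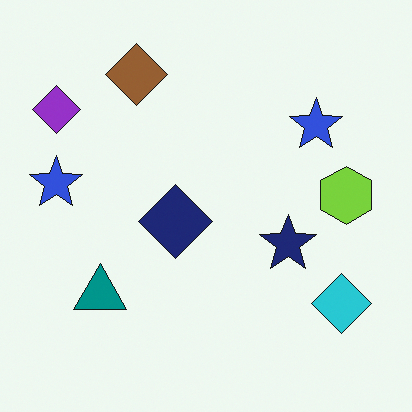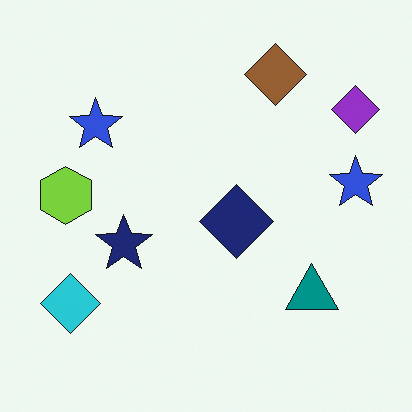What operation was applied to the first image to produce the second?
This is the original image flipped horizontally (left ↔ right).

The purple diamond is in the top-left of the first image and the top-right of the second — shapes on opposite sides of the vertical midline have swapped in a mirror flip.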